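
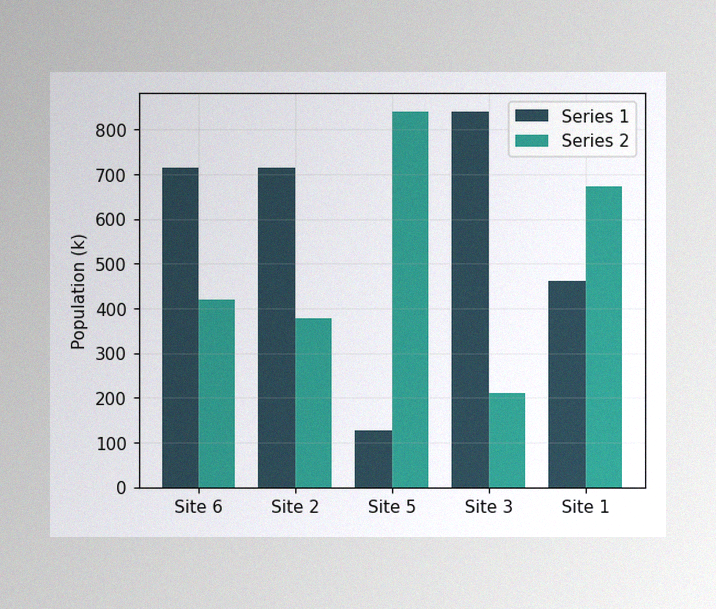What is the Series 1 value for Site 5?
The image has some photo noise and uneven lighting. The Series 1 bar at Site 5 reaches 126k on the y-axis.

126k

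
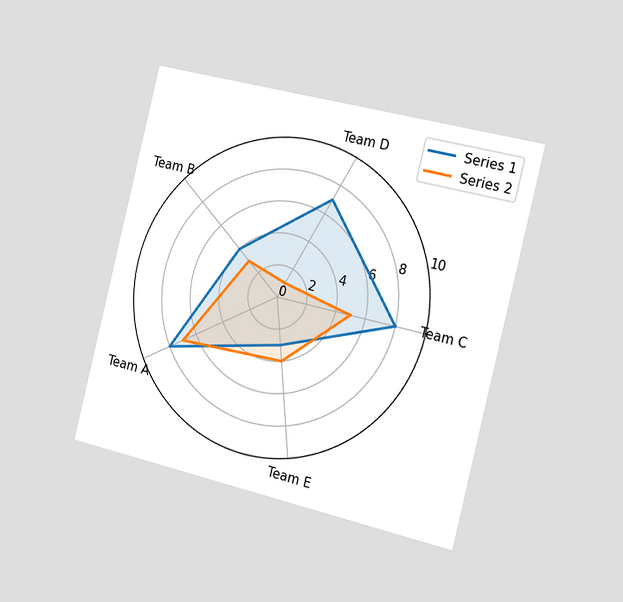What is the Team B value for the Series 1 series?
The chart is tilted about 14° clockwise and viewed slightly from the right. On the Team B axis, Series 1 reaches 4.

4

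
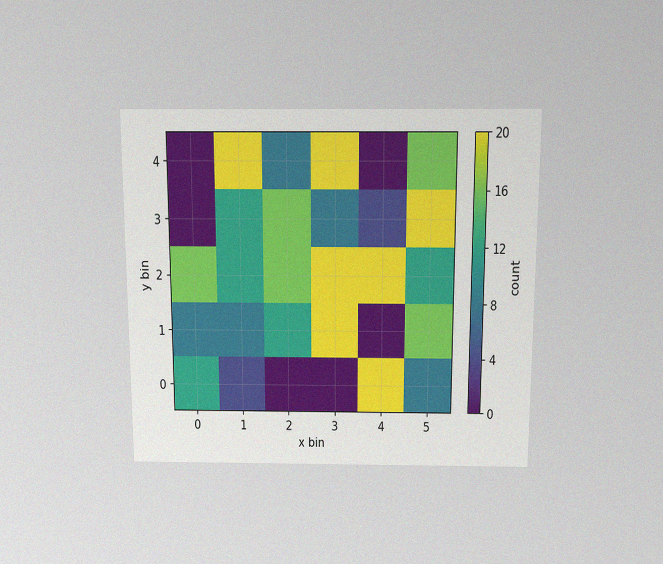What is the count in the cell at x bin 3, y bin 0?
0

The chart is viewed slightly from above, with some photo noise. Matching the cell (3, 0) against the colorbar gives 0.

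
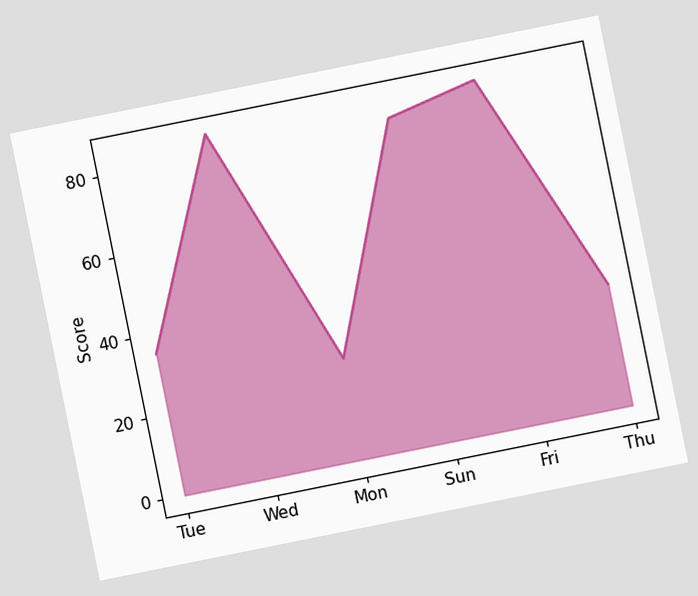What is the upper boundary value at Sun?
The chart is tilted about 11° counter-clockwise. At Sun the upper boundary is at 80.

80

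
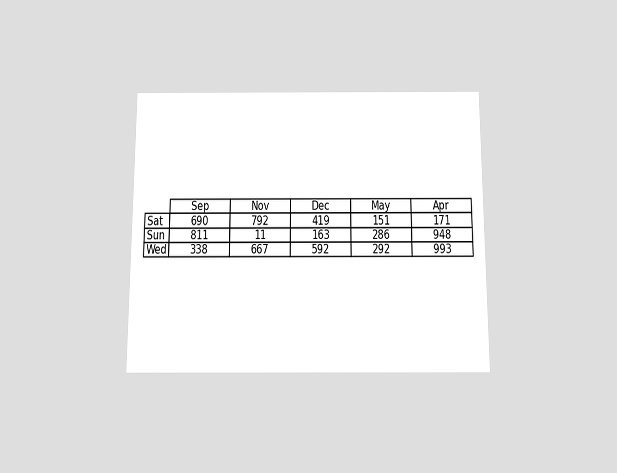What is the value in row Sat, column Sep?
The chart is viewed slightly from below. The (Sat, Sep) cell reads 690.

690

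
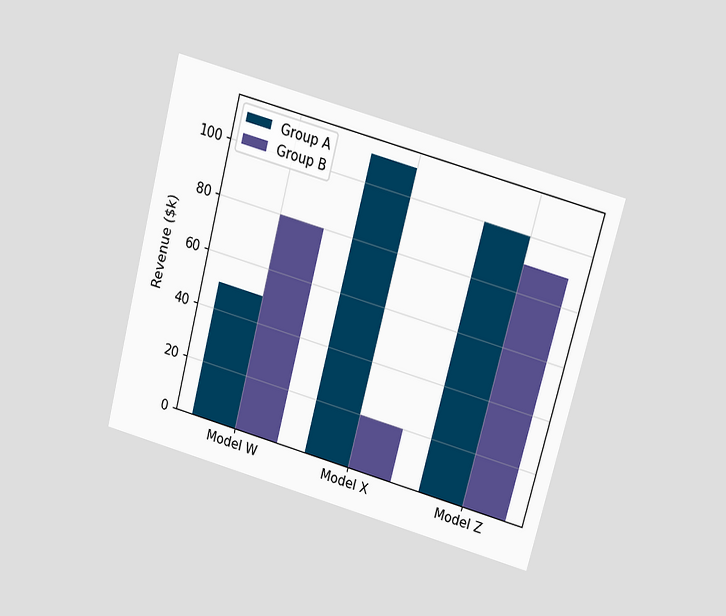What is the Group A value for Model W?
The chart is tilted about 15° clockwise and viewed slightly from above. The Group A bar at Model W reaches $50k on the y-axis.

$50k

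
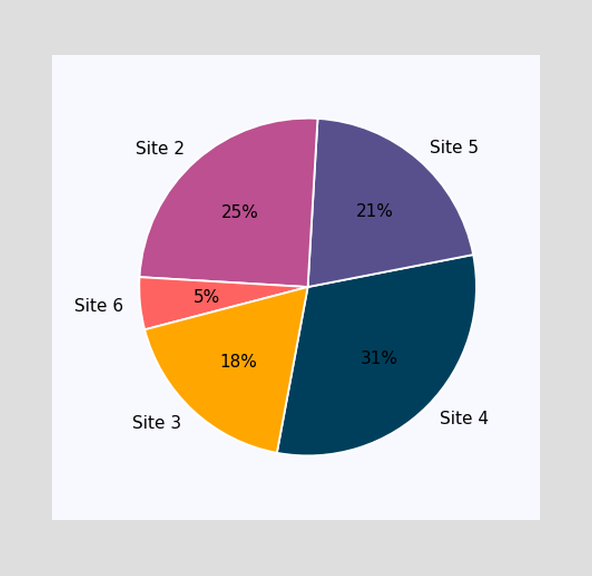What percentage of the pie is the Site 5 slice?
The Site 5 slice takes up 21% of the pie.

21%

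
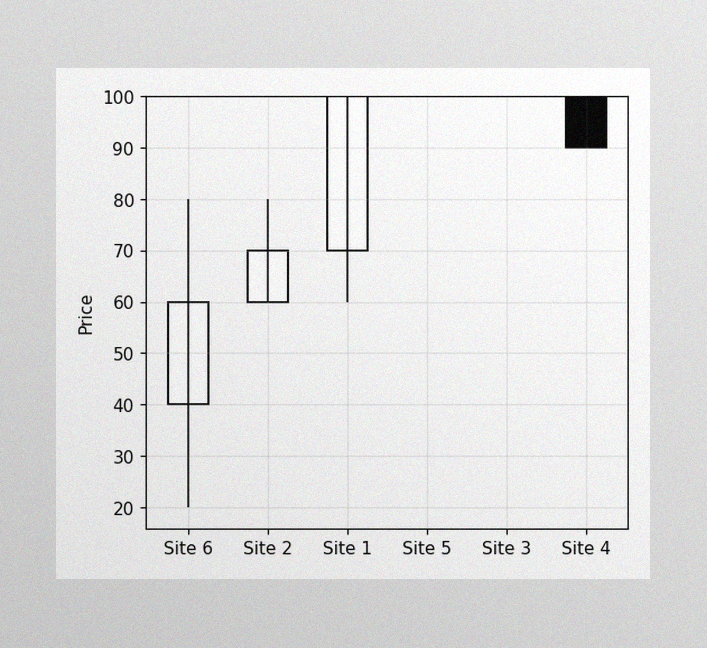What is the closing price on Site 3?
100

The image has some photo noise and uneven lighting. The Site 3 candle closes at 100.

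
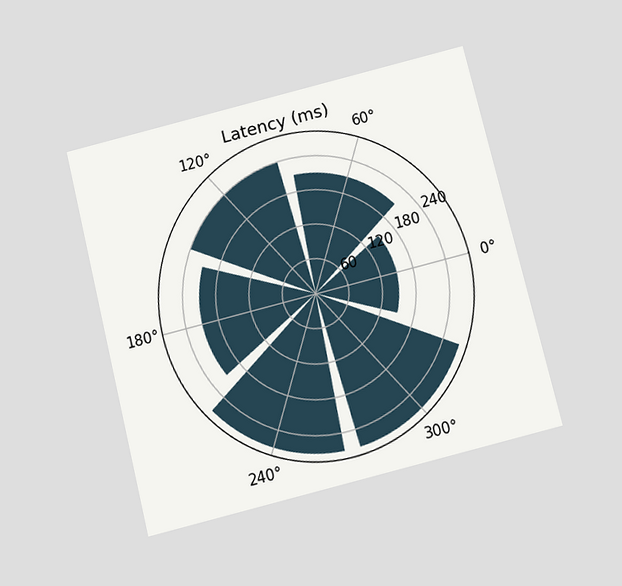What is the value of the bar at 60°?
210ms

The chart is tilted about 14° counter-clockwise and viewed slightly from below. The bar at 60° reaches 210ms on the radial axis.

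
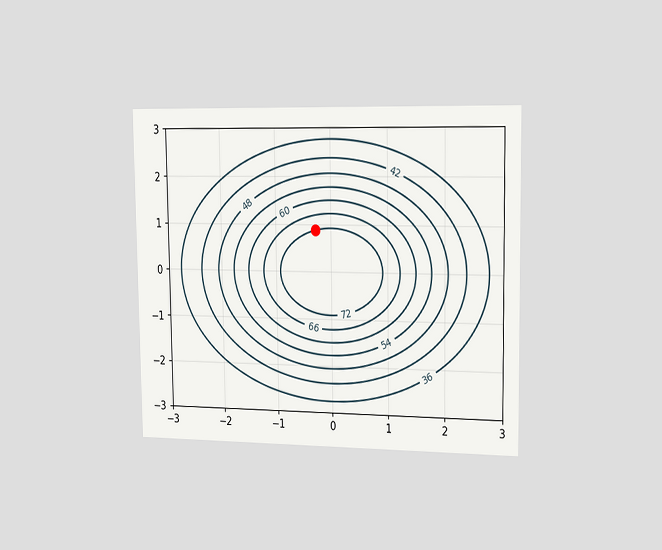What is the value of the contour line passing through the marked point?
72

The chart is viewed slightly from the right. The marked point sits on the contour labelled 72.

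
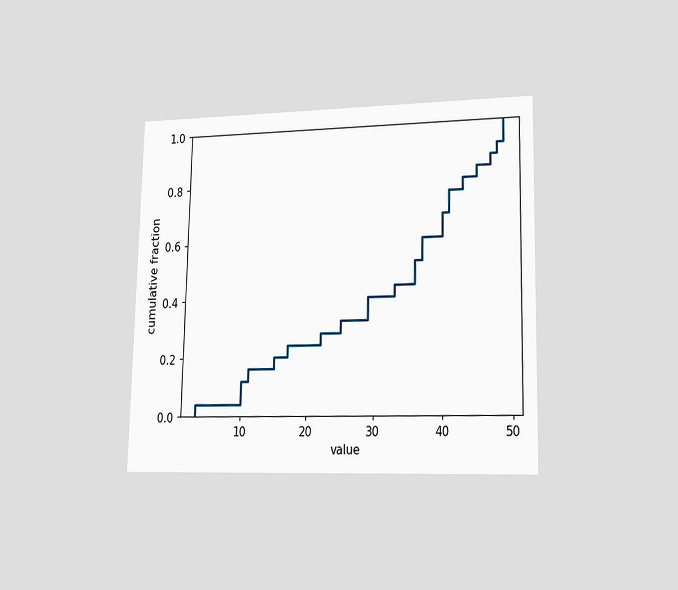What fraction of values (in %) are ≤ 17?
The chart is viewed at a slight angle. At x=17 the ECDF step is at 24%.

24%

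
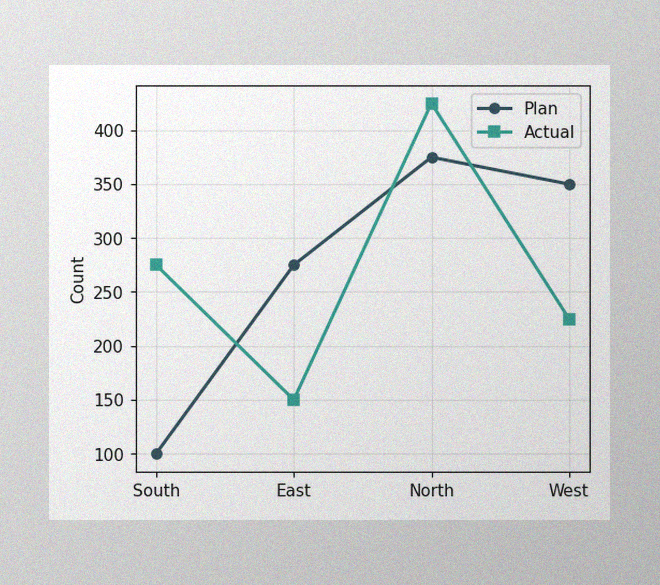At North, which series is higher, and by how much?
Actual, by 50

The image has some photo noise and uneven lighting. At North, Actual sits above the other line by 50.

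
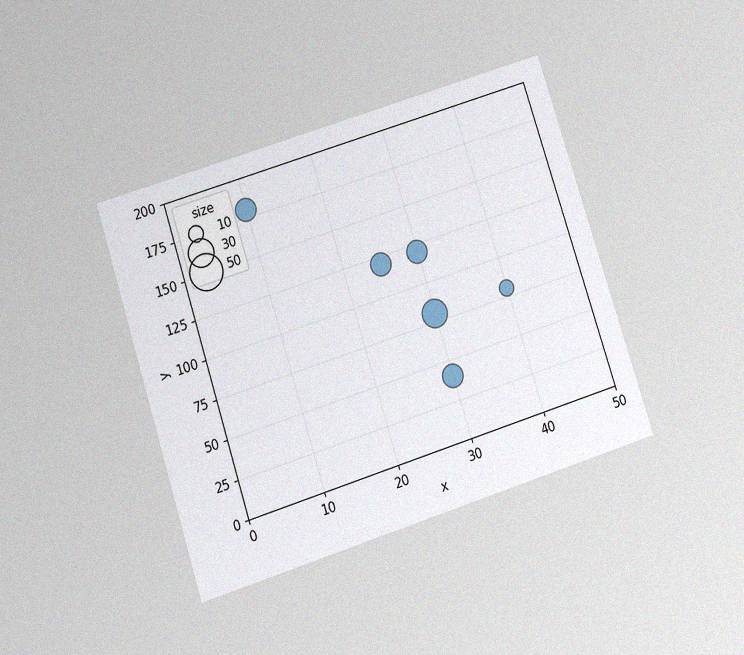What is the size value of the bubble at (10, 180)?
The chart is tilted about 18° counter-clockwise and viewed slightly from below, with some photo noise. Matching the bubble at (10, 180) against the size legend gives 20.

20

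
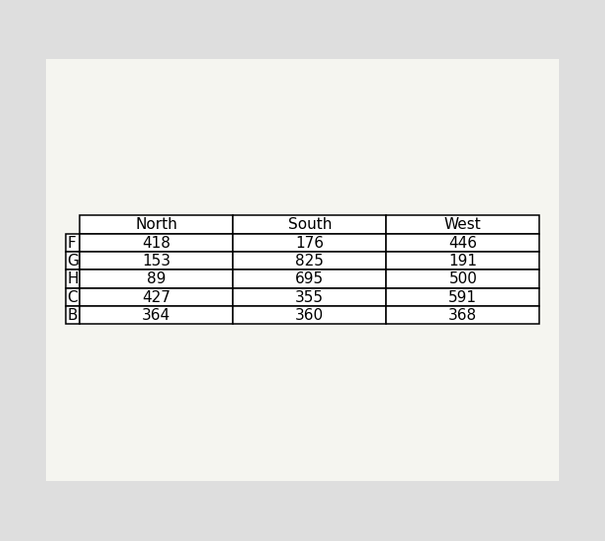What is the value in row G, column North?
153

The (G, North) cell reads 153.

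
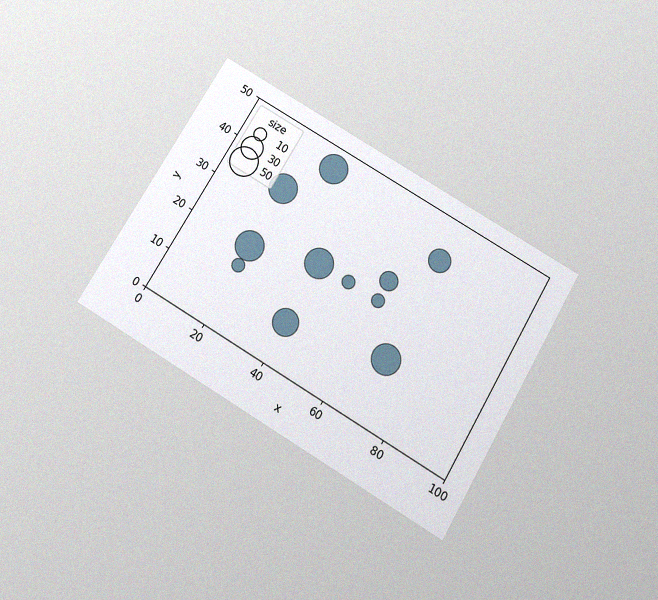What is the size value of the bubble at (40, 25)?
50

The chart is tilted about 31° clockwise and viewed slightly from below, with some photo noise. Matching the bubble at (40, 25) against the size legend gives 50.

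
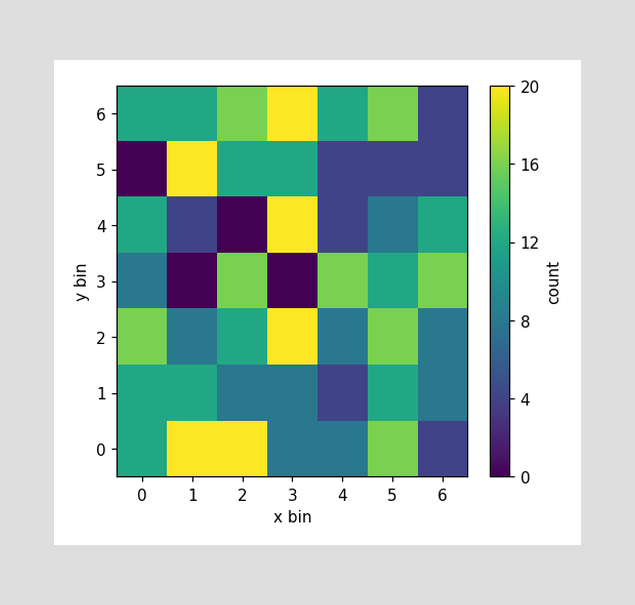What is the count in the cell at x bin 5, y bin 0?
Matching the cell (5, 0) against the colorbar gives 16.

16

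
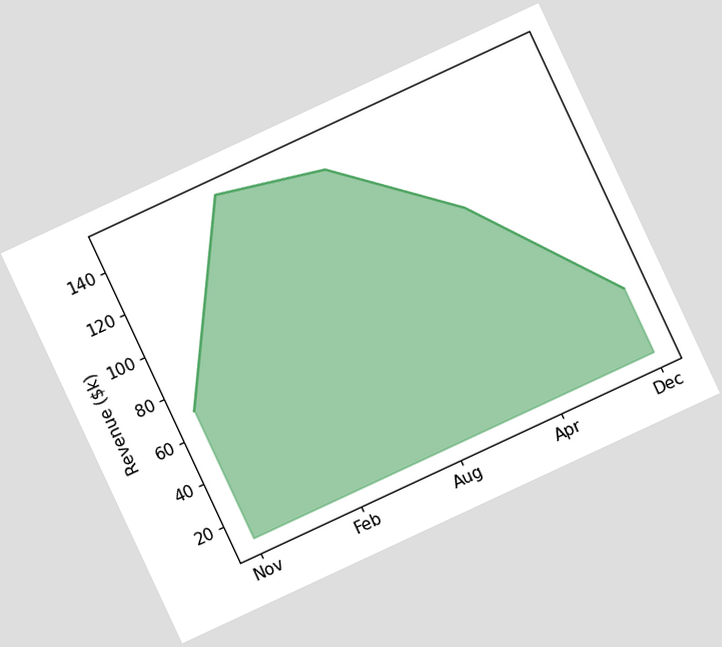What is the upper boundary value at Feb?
$150k

The chart is tilted about 25° counter-clockwise. At Feb the upper boundary is at $150k.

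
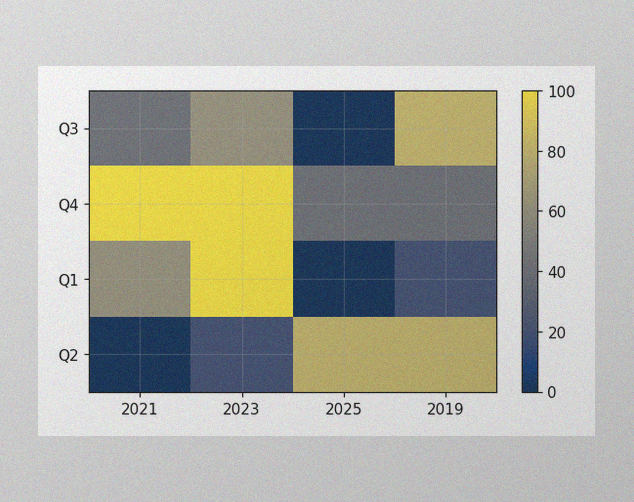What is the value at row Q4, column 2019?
40

The image has some photo noise and uneven lighting. Matching cell (Q4, 2019) against the colorbar gives 40.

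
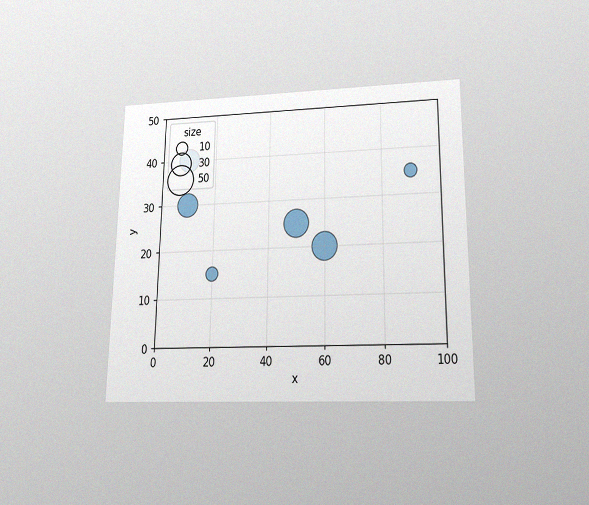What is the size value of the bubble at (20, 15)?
10

The chart is viewed slightly from below, with some photo noise. Matching the bubble at (20, 15) against the size legend gives 10.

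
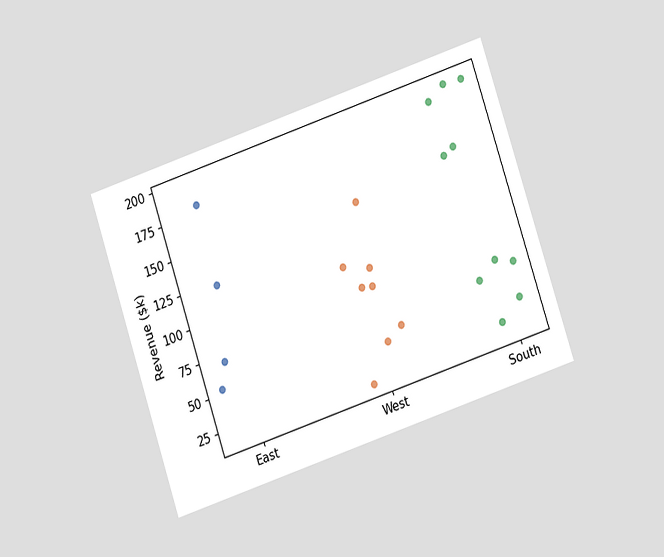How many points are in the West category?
The chart is tilted about 18° counter-clockwise and viewed at a slight angle. Counting the markers in the West column gives 8.

8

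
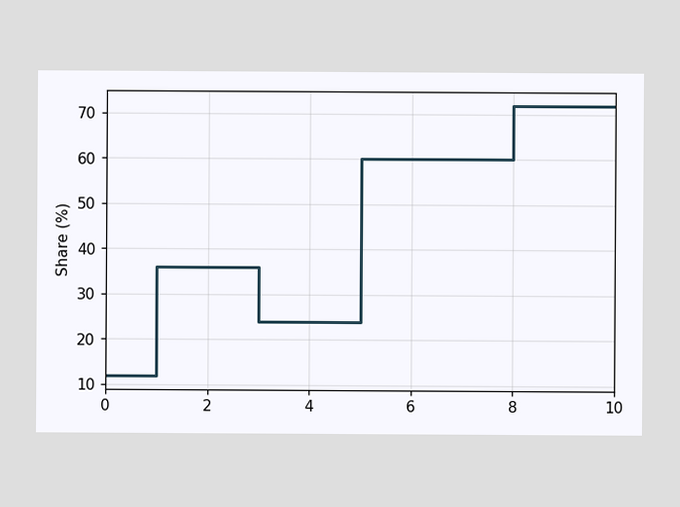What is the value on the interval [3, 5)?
On [3, 5) the step sits at 24%.

24%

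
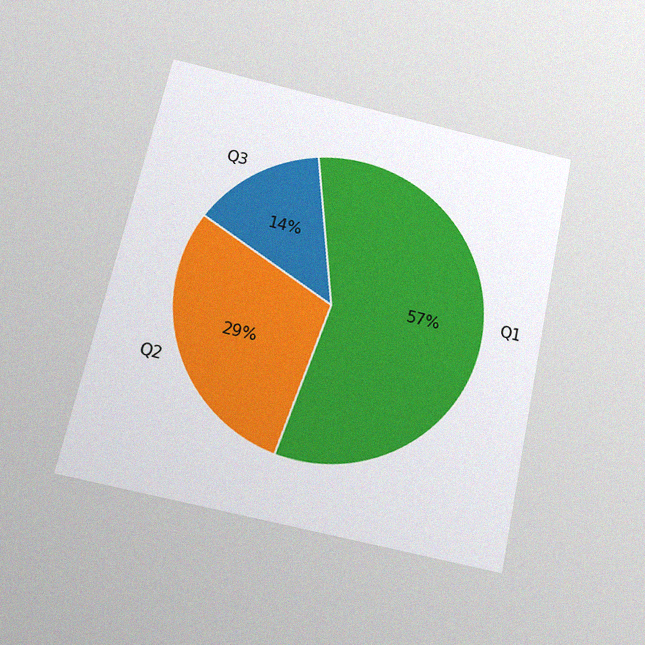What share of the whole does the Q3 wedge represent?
The chart is tilted about 12° clockwise and viewed slightly from below, with some photo noise. The Q3 slice takes up 14% of the pie.

14%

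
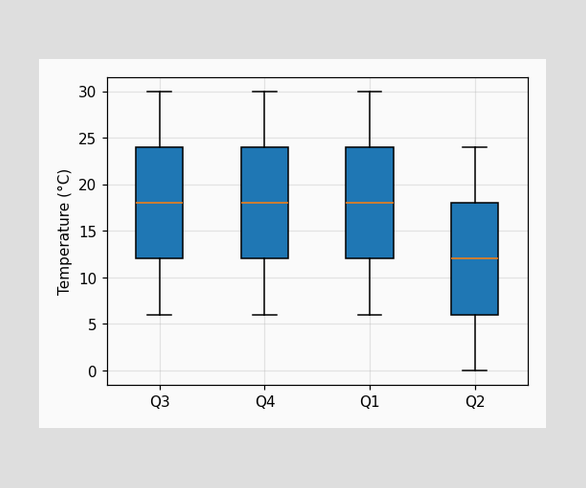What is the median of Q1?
The median line in the Q1 box sits at 18°C.

18°C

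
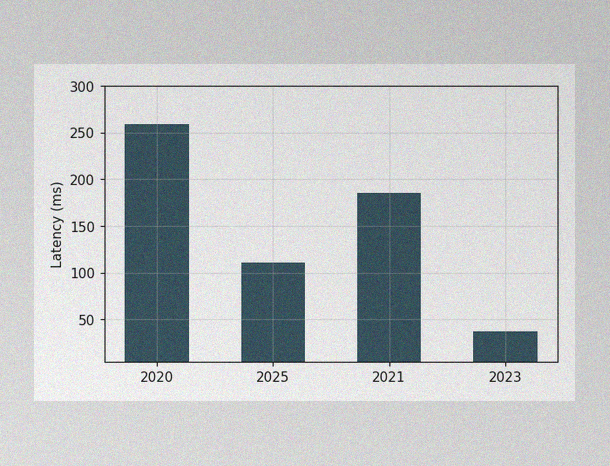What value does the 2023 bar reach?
The image has some photo noise and uneven lighting. Reading along the chart's y-axis, the 2023 bar reaches 37ms.

37ms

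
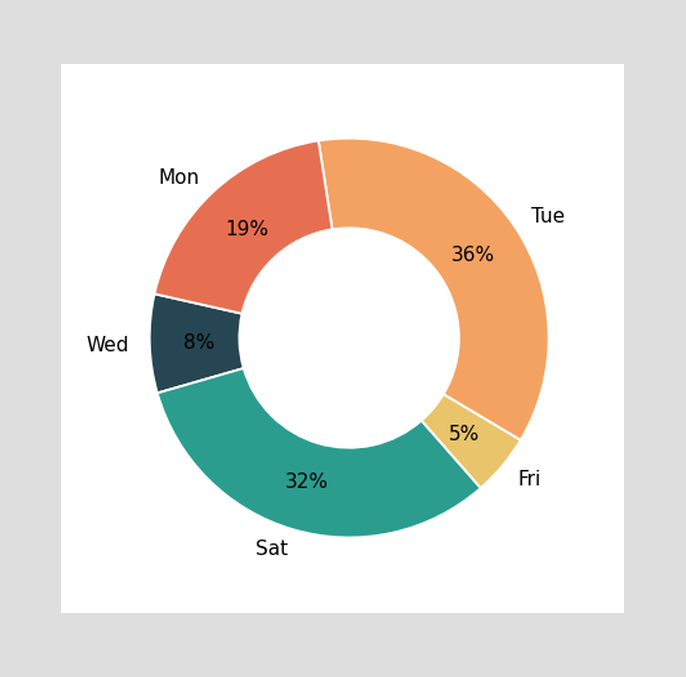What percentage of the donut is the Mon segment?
19%

The Mon segment takes up 19% of the ring.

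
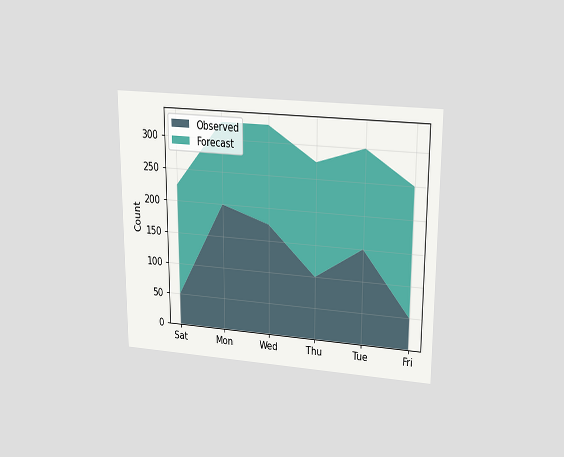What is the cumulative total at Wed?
325

The chart is viewed slightly from above. The stacked total at Wed reaches 325.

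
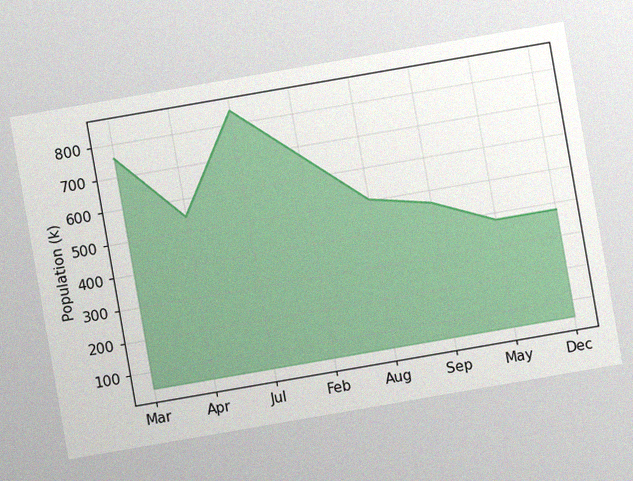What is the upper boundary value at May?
378k

The chart is tilted about 10° counter-clockwise, with some photo noise. At May the upper boundary is at 378k.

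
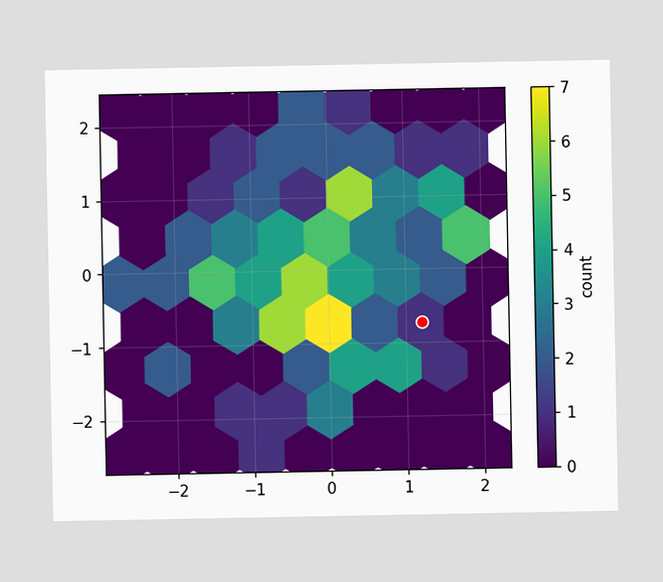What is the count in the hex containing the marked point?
1

The marked hex reads 1 on the colorbar.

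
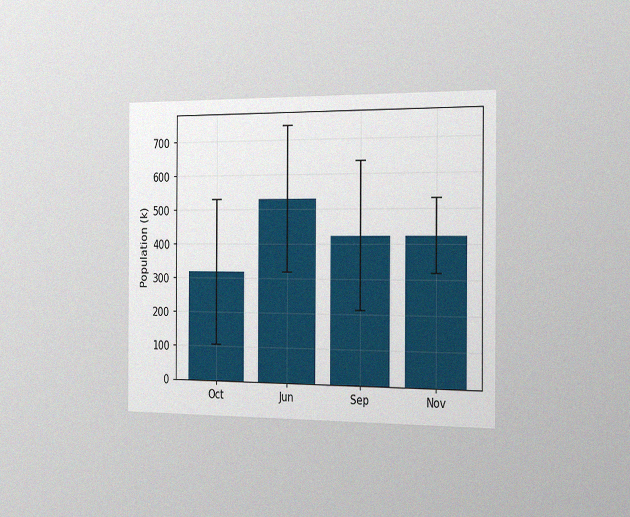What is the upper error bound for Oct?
530k

The chart is viewed slightly from the right, with some photo noise. The Oct bar's upper whisker reaches 530k.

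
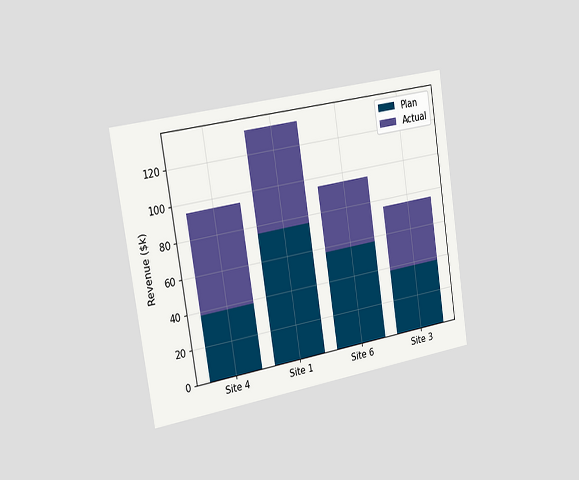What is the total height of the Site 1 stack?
The chart is tilted about 9° counter-clockwise and viewed slightly from the left. The Site 1 stack's top reaches $133k on the y-axis.

$133k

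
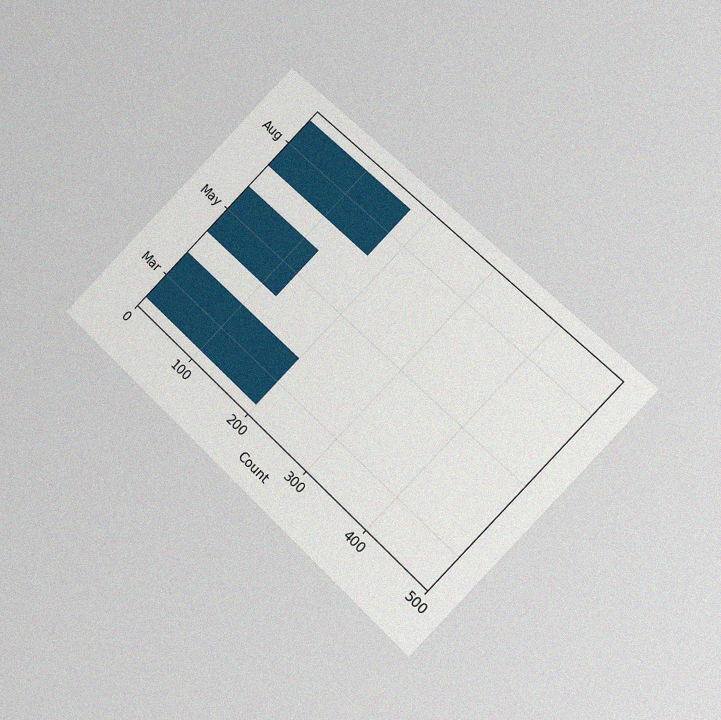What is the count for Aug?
175

The chart is tilted about 44° clockwise and viewed at a slight angle, with some photo noise. Reading along the chart's x-axis, the Aug bar reaches 175.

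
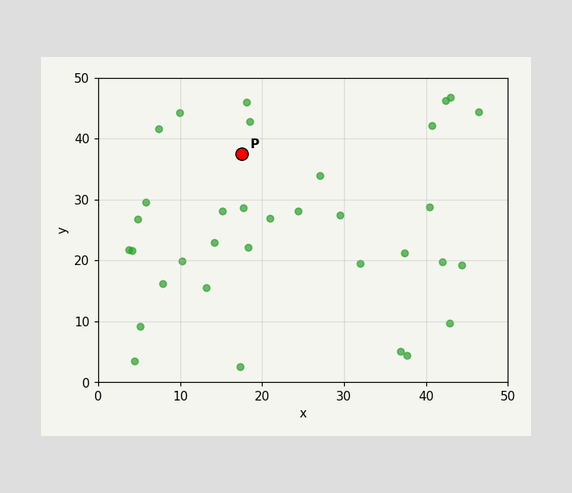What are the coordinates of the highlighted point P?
(17.5, 37.5)

Following the gridlines from P to each axis, P sits at (17.5, 37.5).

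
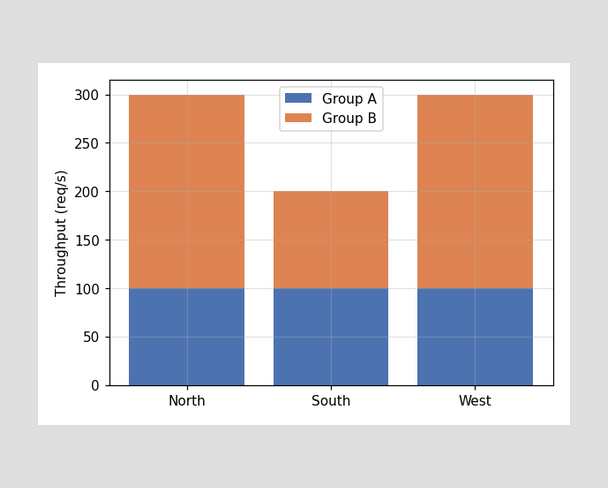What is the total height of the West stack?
The West stack's top reaches 300req/s on the y-axis.

300req/s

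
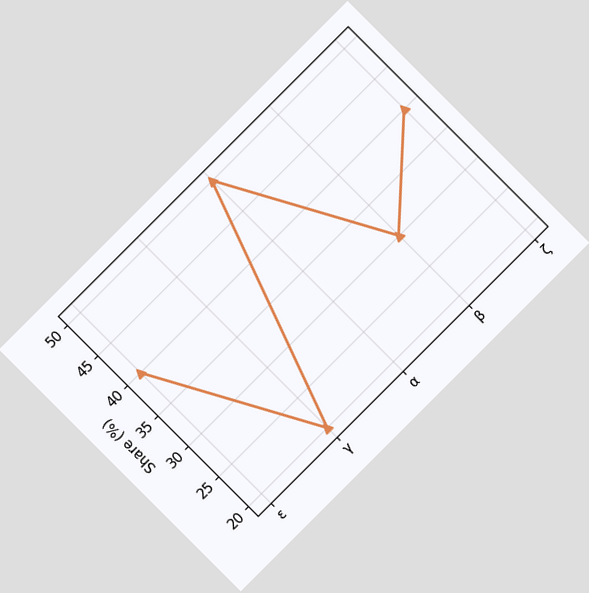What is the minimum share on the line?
20%

The chart is tilted about 45° counter-clockwise. The lowest point is at γ, and reading across to the y-axis gives 20%.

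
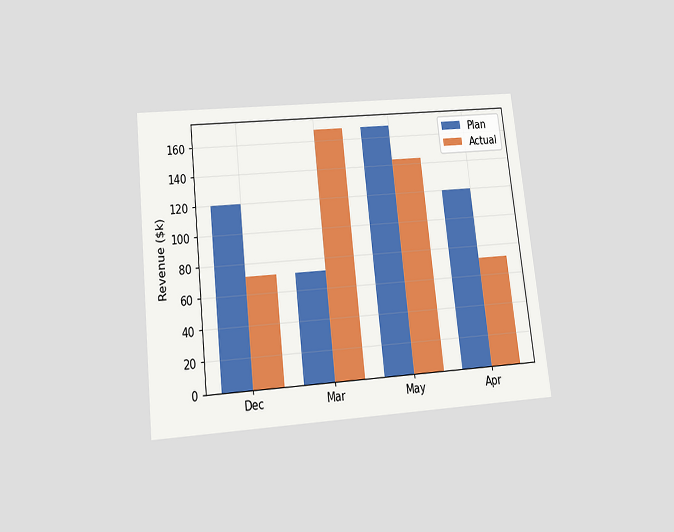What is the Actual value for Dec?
$72k

The chart is tilted about 6° counter-clockwise and viewed slightly from below. The Actual bar at Dec reaches $72k on the y-axis.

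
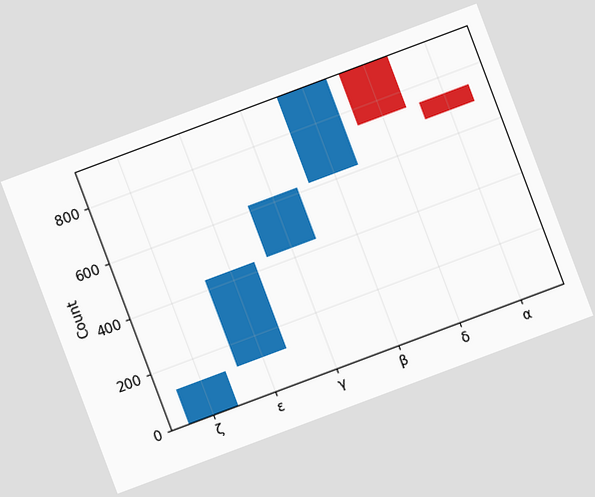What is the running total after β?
The chart is tilted about 21° counter-clockwise. After β the running total reaches 930.

930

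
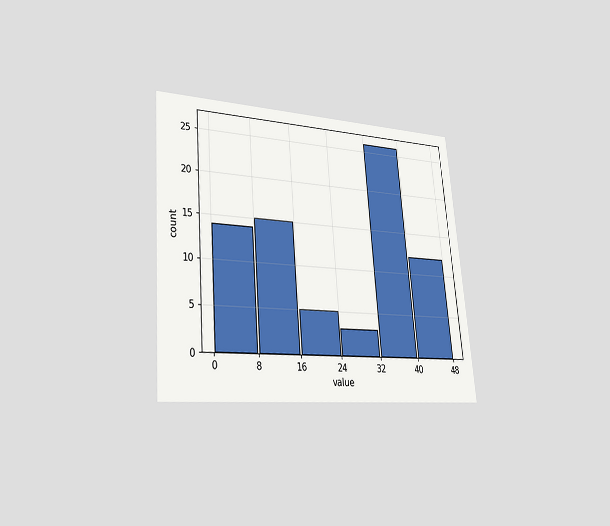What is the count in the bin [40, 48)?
12

The chart is tilted about 5° counter-clockwise and viewed slightly from the left. The [40, 48) bin has height 12.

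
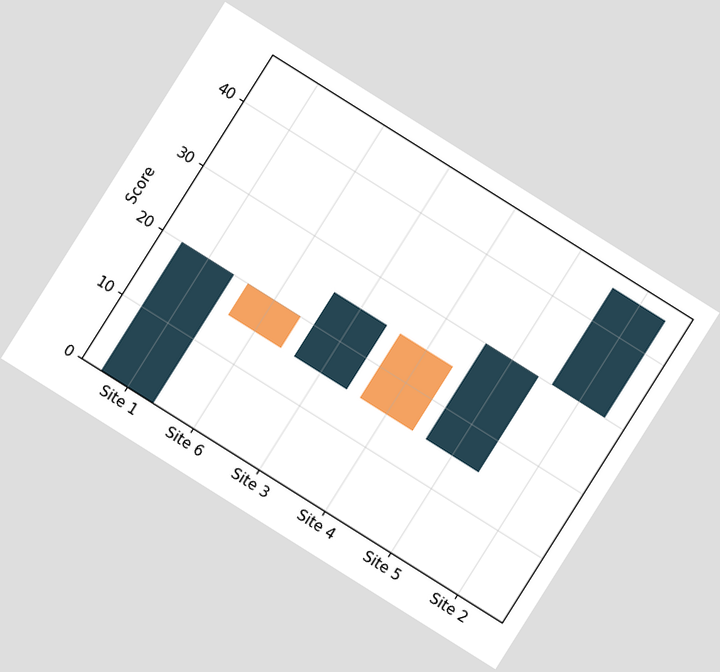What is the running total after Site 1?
20

The chart is tilted about 32° clockwise. After Site 1 the running total reaches 20.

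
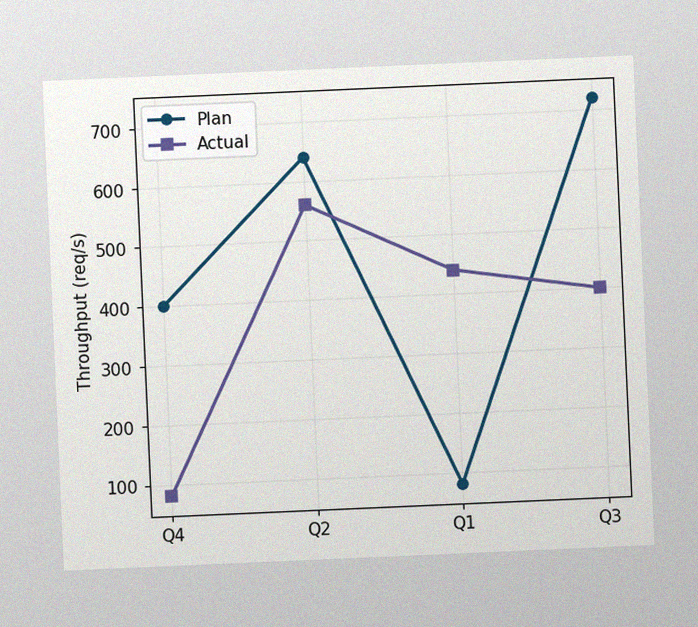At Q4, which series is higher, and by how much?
The chart is tilted about 3° counter-clockwise, with some photo noise. At Q4, Plan sits above the other line by 320req/s.

Plan, by 320req/s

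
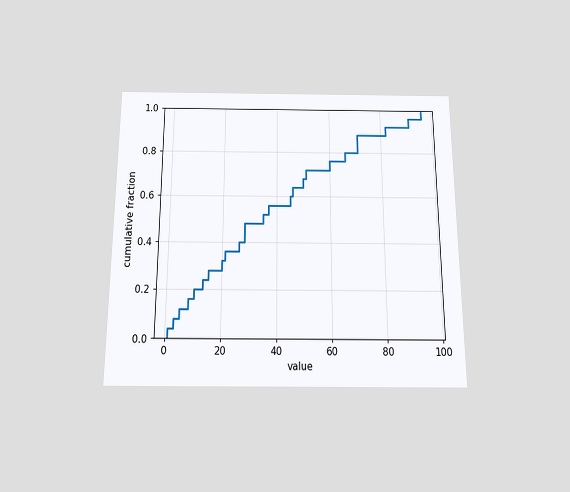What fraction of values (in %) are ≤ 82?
92%

The chart is viewed slightly from below. At x=82 the ECDF step is at 92%.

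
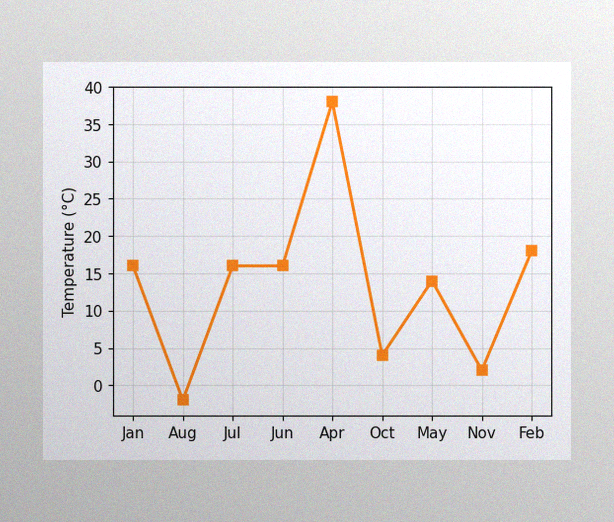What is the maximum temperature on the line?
38°C

The image has some photo noise and uneven lighting. The highest point is at Apr, and reading across to the y-axis gives 38°C.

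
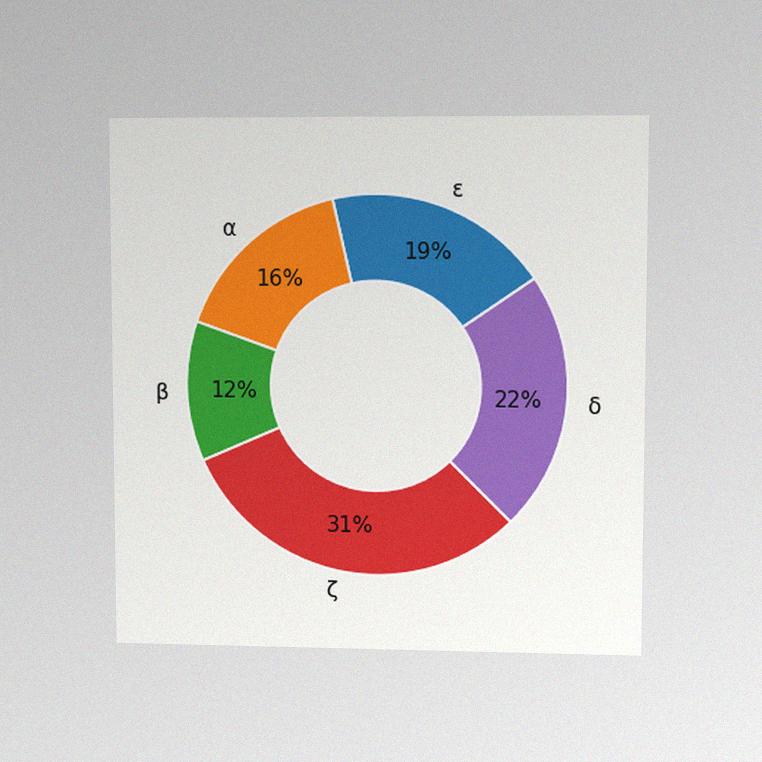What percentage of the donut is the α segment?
16%

The chart is viewed at a slight angle, with some photo noise. The α segment takes up 16% of the ring.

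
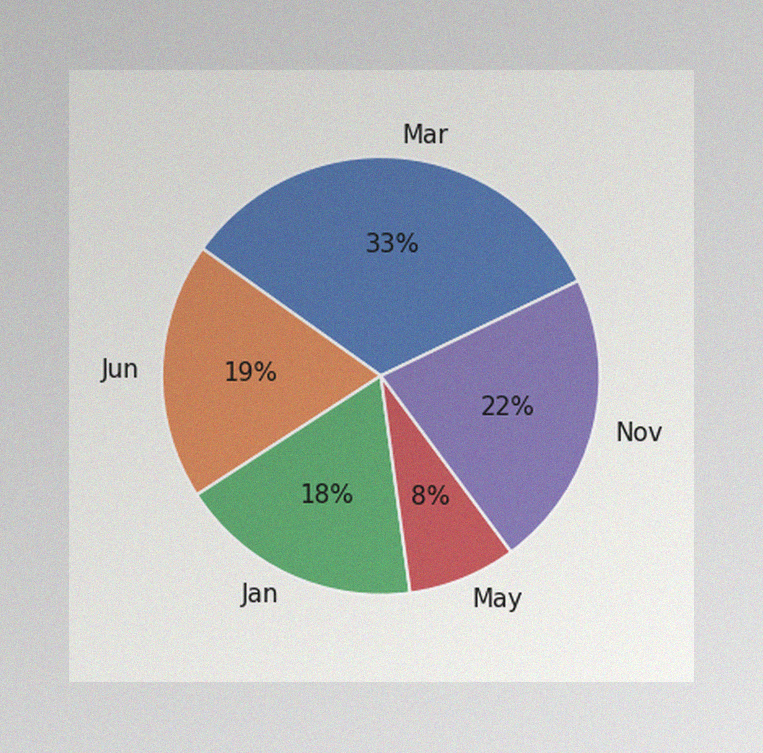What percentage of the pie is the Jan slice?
The image has some photo noise and uneven lighting. The Jan slice takes up 18% of the pie.

18%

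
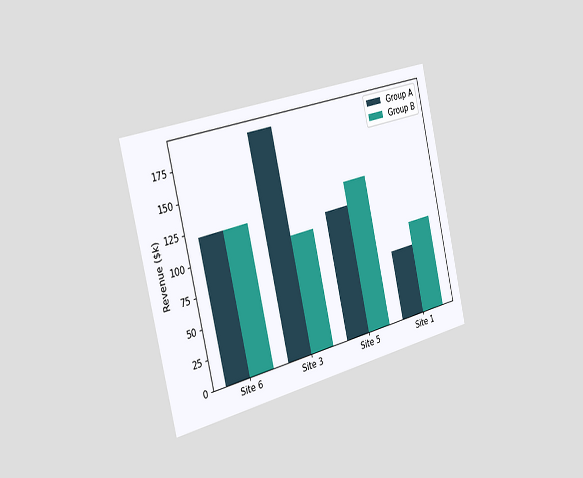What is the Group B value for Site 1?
$80k

The chart is tilted about 13° counter-clockwise and viewed slightly from the left. The Group B bar at Site 1 reaches $80k on the y-axis.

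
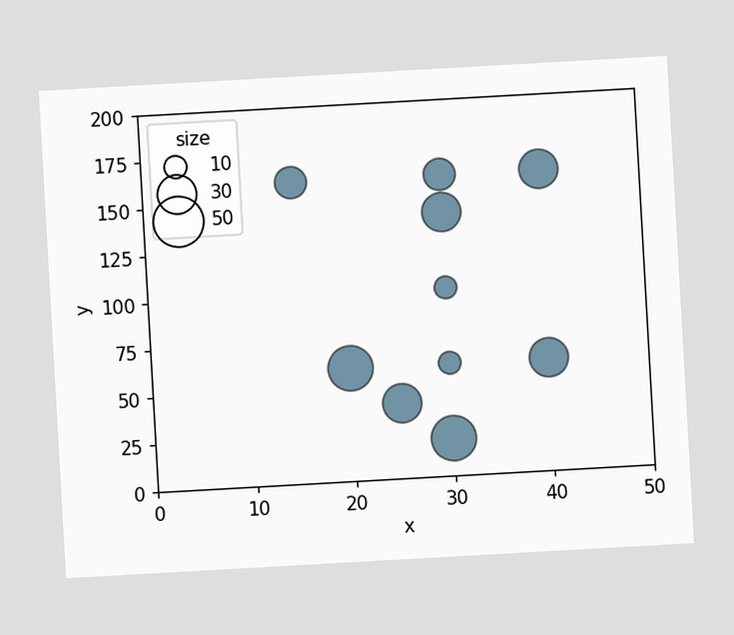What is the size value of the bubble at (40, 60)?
30

The chart is tilted about 3° counter-clockwise. Matching the bubble at (40, 60) against the size legend gives 30.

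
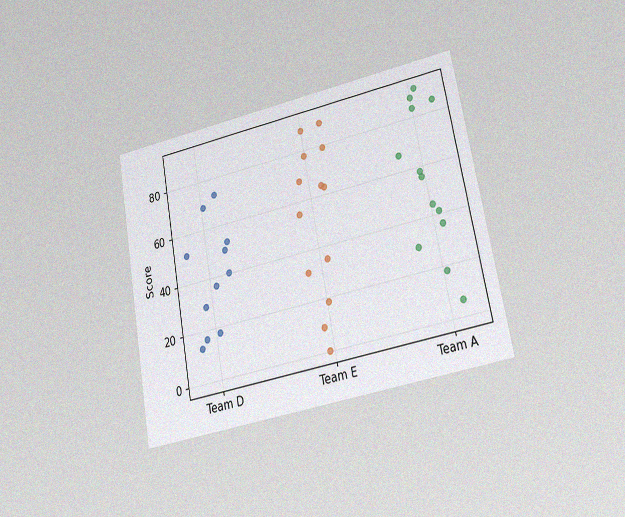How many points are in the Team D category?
11

The chart is tilted about 10° counter-clockwise and viewed at a slight angle, with some photo noise. Counting the markers in the Team D column gives 11.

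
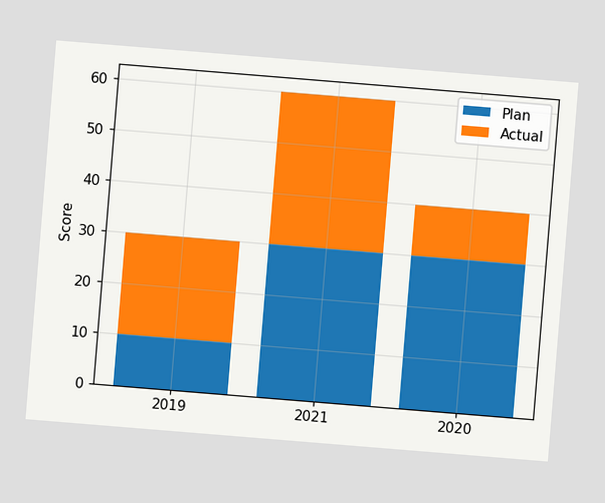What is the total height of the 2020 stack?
40

The chart is tilted about 5° clockwise. The 2020 stack's top reaches 40 on the y-axis.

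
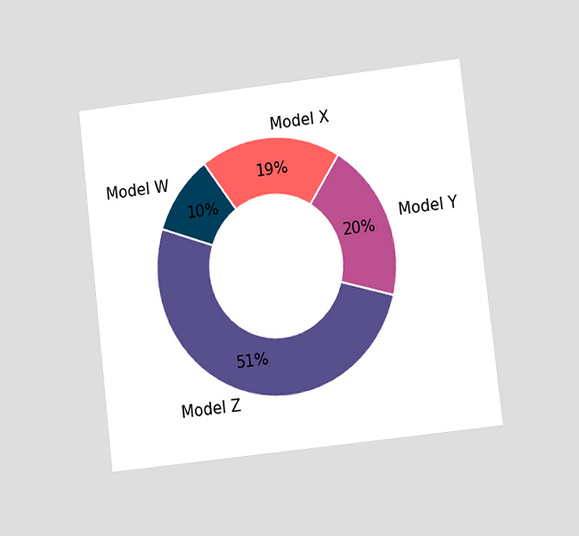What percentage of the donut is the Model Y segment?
20%

The chart is tilted about 7° counter-clockwise and viewed at a slight angle. The Model Y segment takes up 20% of the ring.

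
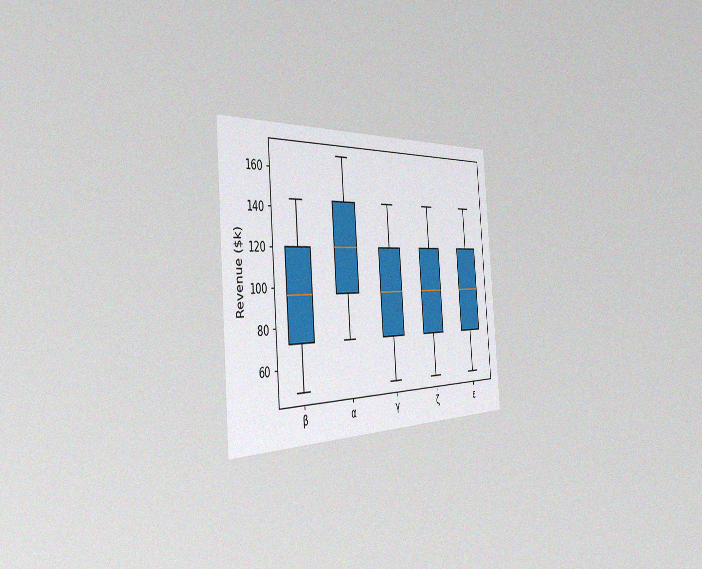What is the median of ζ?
The chart is tilted about 5° counter-clockwise and viewed slightly from the left, with some photo noise. The median line in the ζ box sits at $96k.

$96k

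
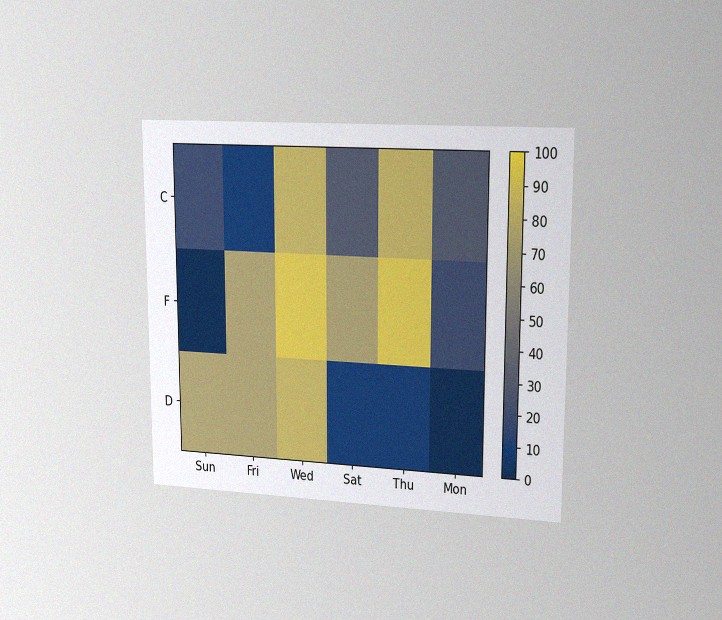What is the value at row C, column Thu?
80

The chart is viewed slightly from the right, with some photo noise. Matching cell (C, Thu) against the colorbar gives 80.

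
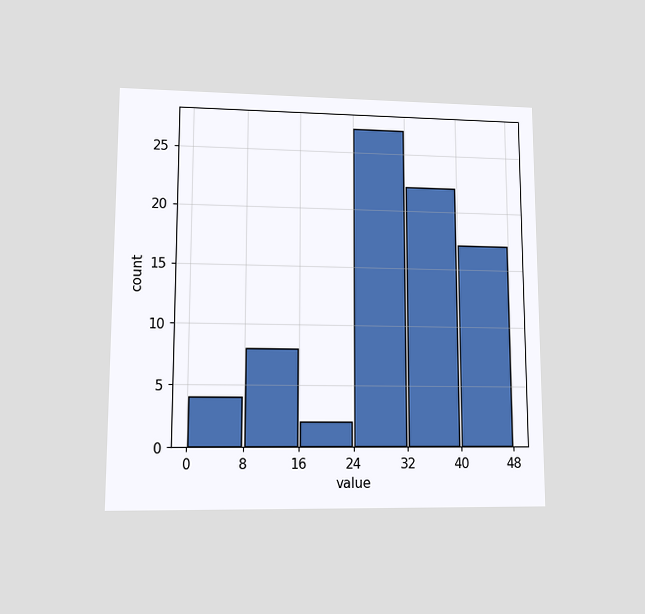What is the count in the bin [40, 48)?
17

The chart is viewed at a slight angle. The [40, 48) bin has height 17.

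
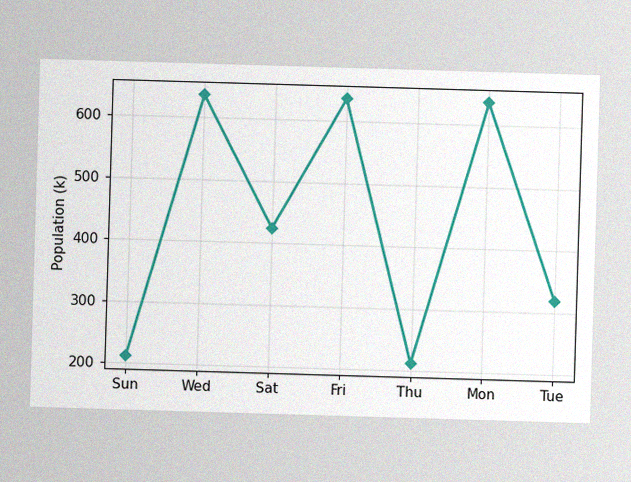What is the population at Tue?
The image has some photo noise and uneven lighting. At Tue, the line is at 318k.

318k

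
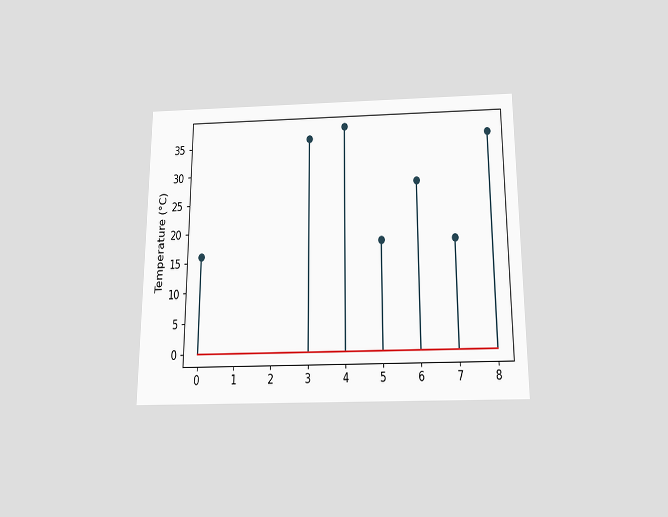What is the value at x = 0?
The chart is viewed slightly from below. The stem at x=0 reaches 16°C.

16°C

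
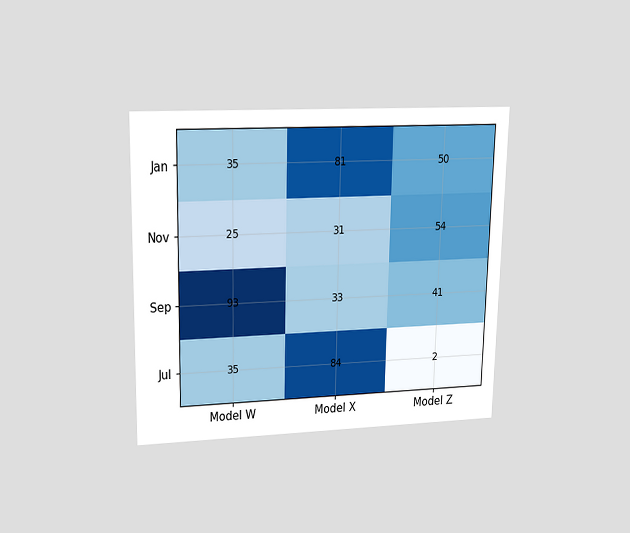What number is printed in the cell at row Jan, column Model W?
The chart is viewed slightly from above. The (Jan, Model W) cell reads 35.

35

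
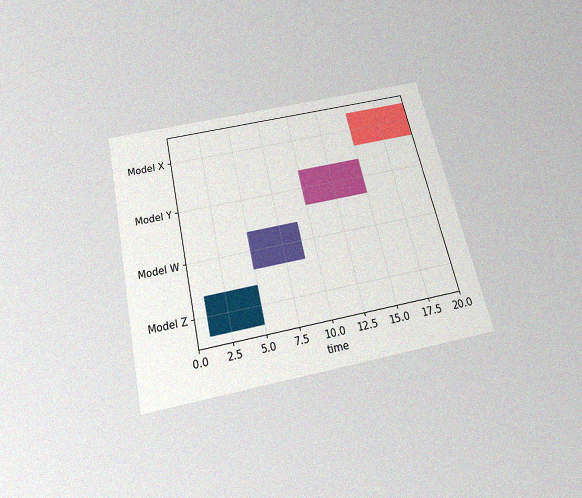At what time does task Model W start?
The chart is tilted about 13° counter-clockwise and viewed slightly from below, with some photo noise. The Model W bar begins at t=5.

5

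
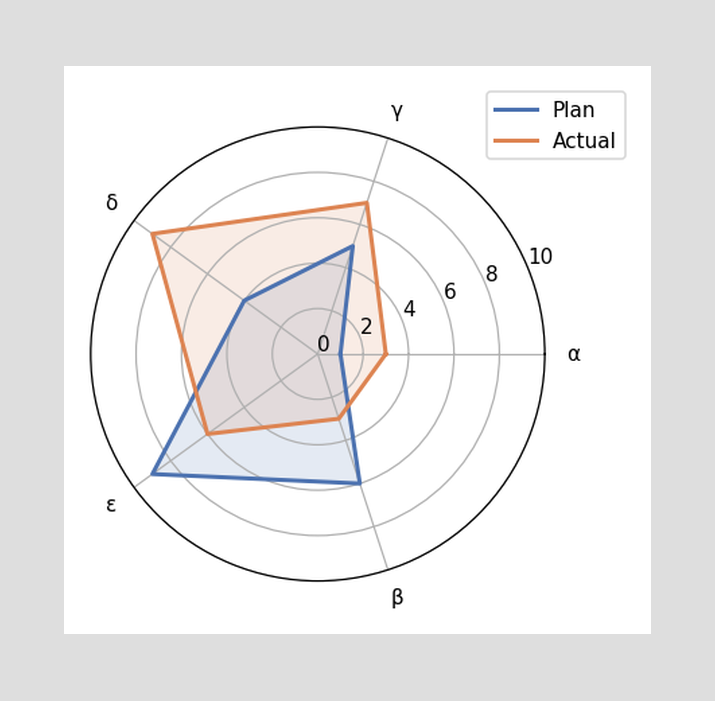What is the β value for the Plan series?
6

On the β axis, Plan reaches 6.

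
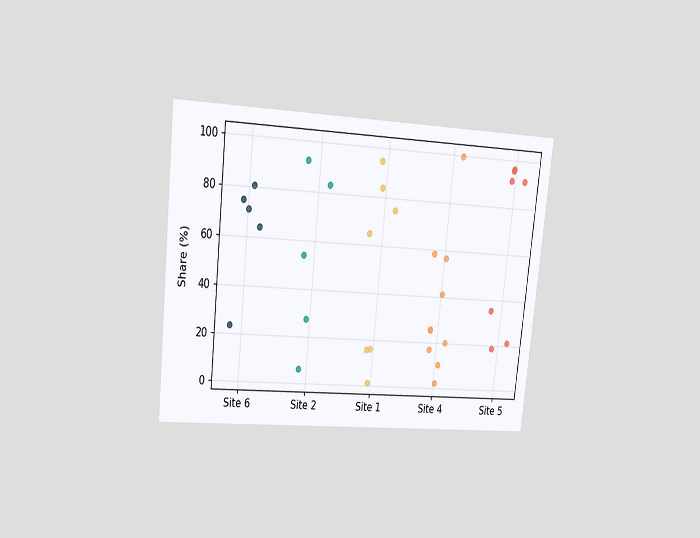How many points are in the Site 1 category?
The chart is tilted about 6° clockwise and viewed at a slight angle. Counting the markers in the Site 1 column gives 7.

7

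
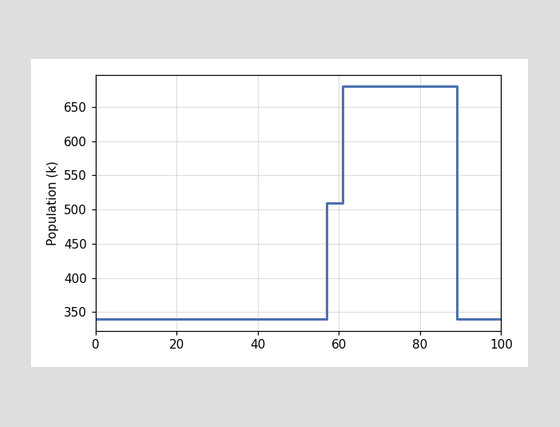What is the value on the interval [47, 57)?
340k

On [47, 57) the step sits at 340k.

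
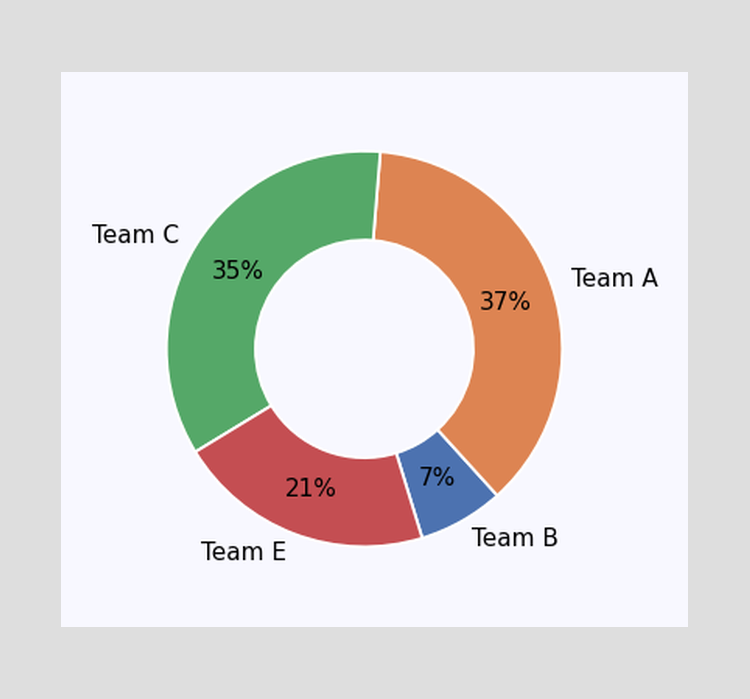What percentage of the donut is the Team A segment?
The Team A segment takes up 37% of the ring.

37%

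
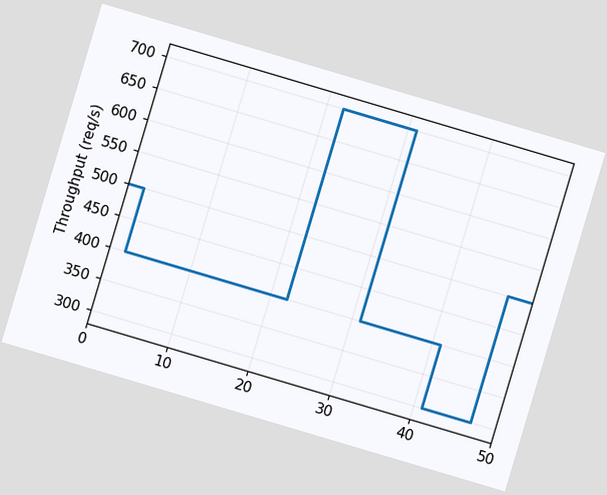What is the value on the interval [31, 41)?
400req/s

The chart is tilted about 17° clockwise. On [31, 41) the step sits at 400req/s.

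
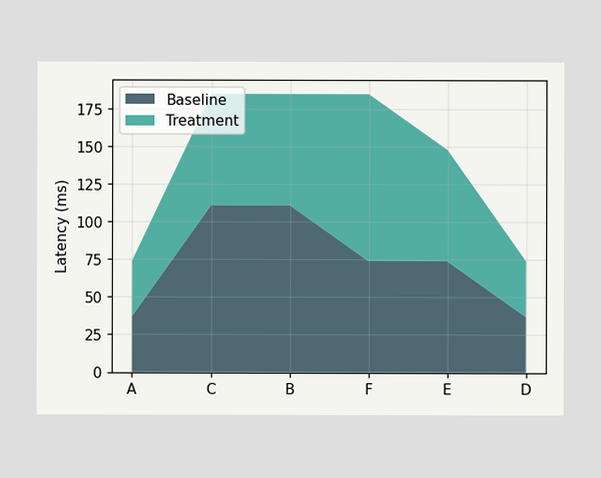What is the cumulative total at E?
The stacked total at E reaches 148ms.

148ms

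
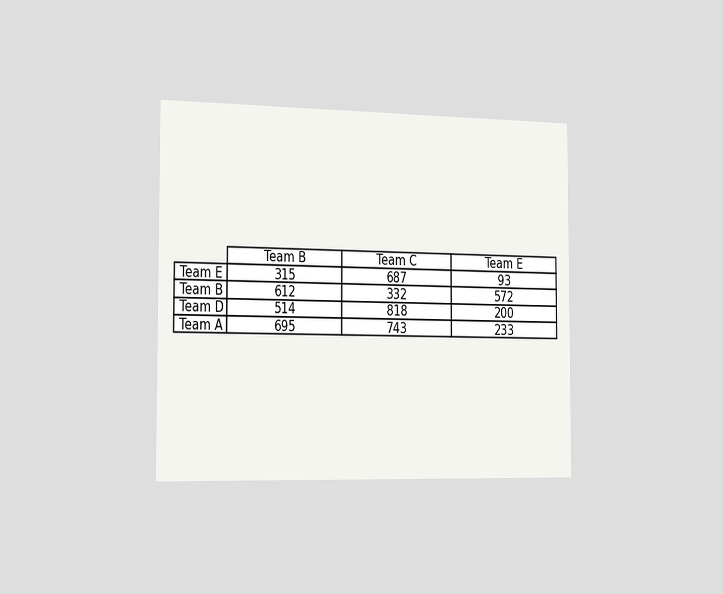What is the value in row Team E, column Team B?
The chart is viewed slightly from the left. The (Team E, Team B) cell reads 315.

315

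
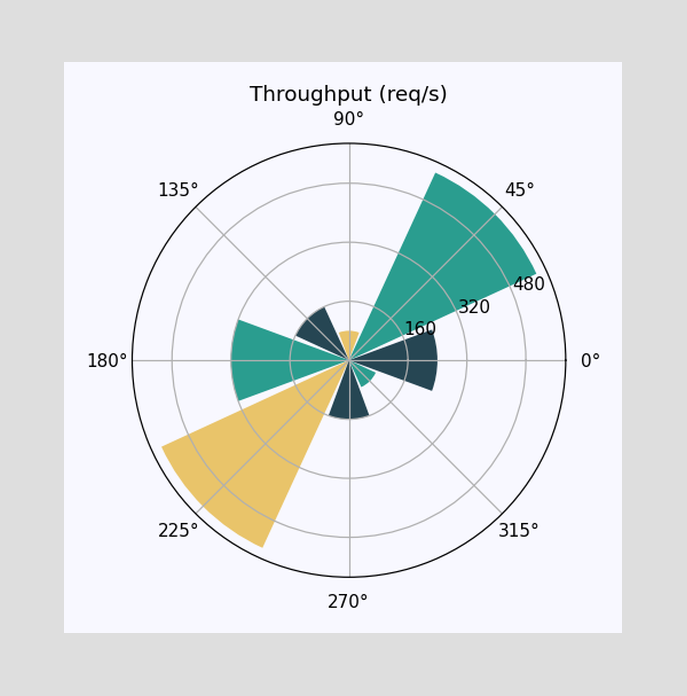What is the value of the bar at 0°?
The bar at 0° reaches 240req/s on the radial axis.

240req/s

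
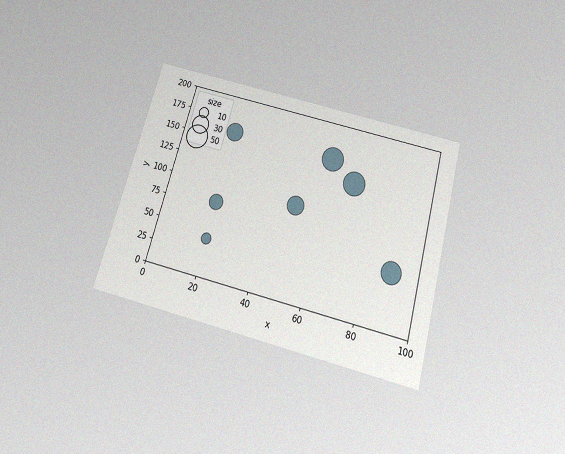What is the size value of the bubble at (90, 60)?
The chart is tilted about 15° clockwise and viewed slightly from below, with some photo noise. Matching the bubble at (90, 60) against the size legend gives 40.

40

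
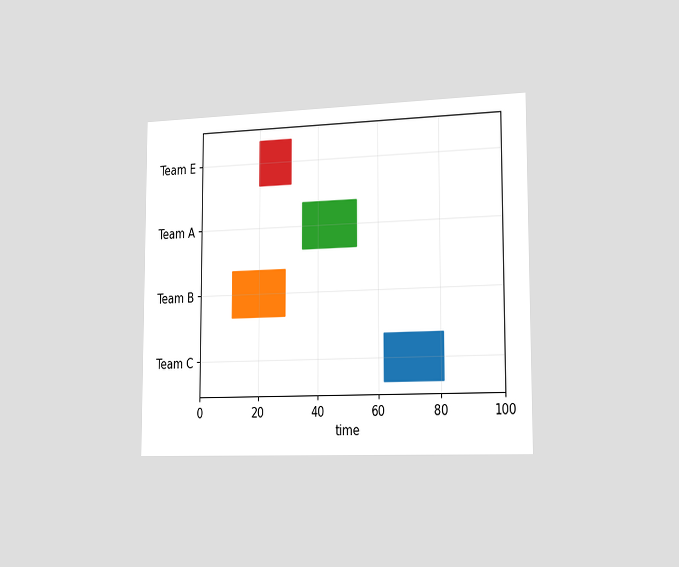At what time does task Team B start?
11

The chart is viewed slightly from the right. The Team B bar begins at t=11.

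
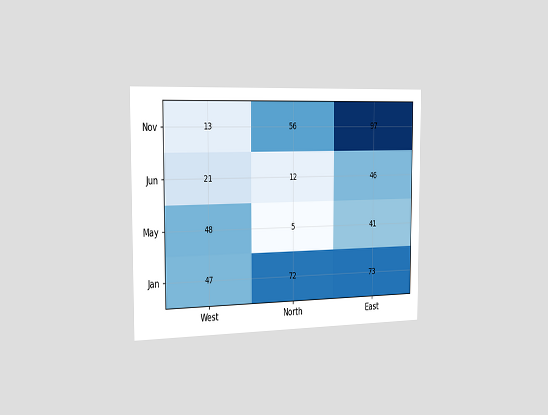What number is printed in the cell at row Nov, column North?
The chart is viewed slightly from the left. The (Nov, North) cell reads 56.

56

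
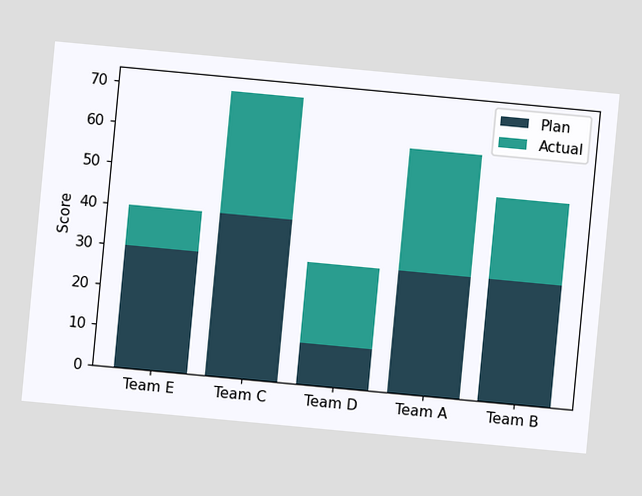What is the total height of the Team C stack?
The chart is tilted about 5° clockwise. The Team C stack's top reaches 70 on the y-axis.

70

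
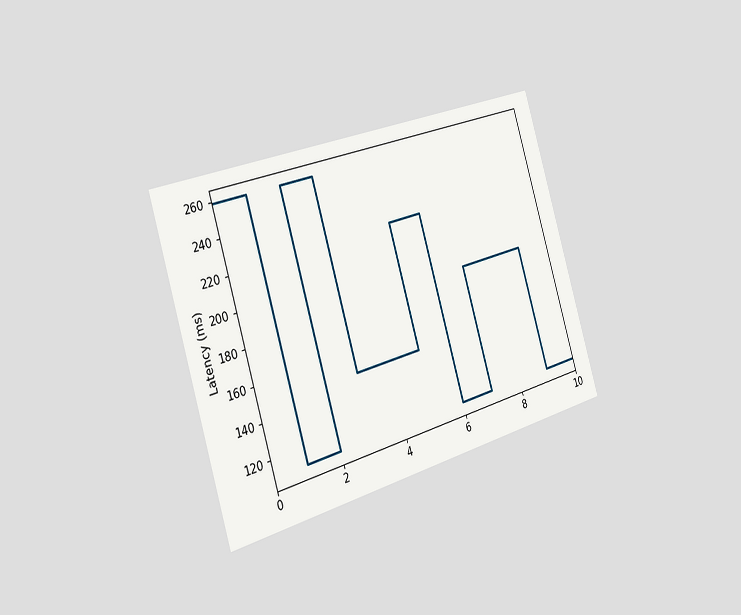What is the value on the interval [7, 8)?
185ms

The chart is tilted about 17° counter-clockwise and viewed slightly from the left. On [7, 8) the step sits at 185ms.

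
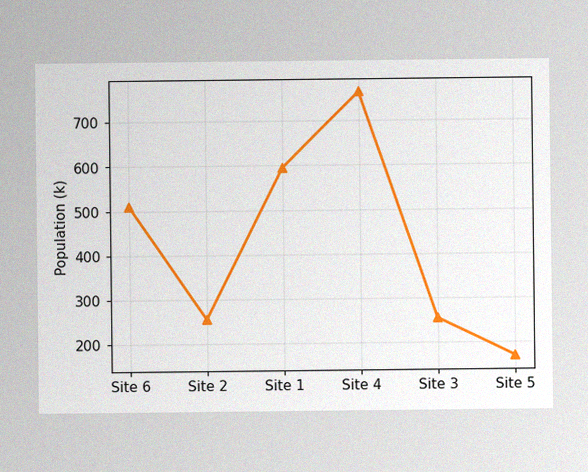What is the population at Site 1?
The image has some photo noise and uneven lighting. At Site 1, the line is at 595k.

595k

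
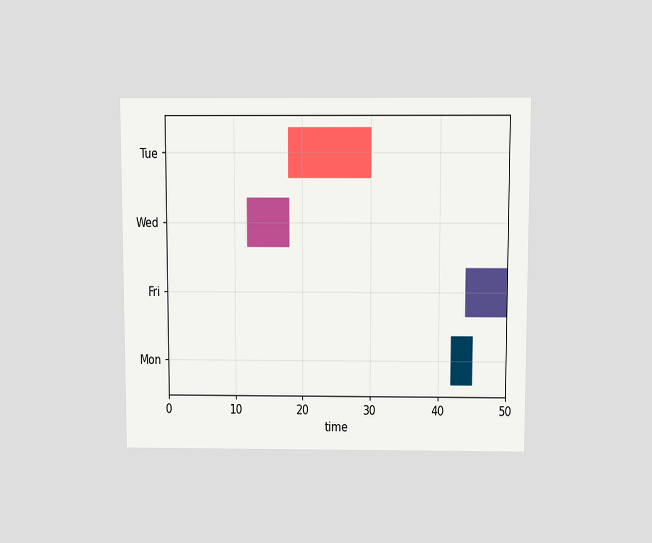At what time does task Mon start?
The chart is viewed slightly from above. The Mon bar begins at t=42.

42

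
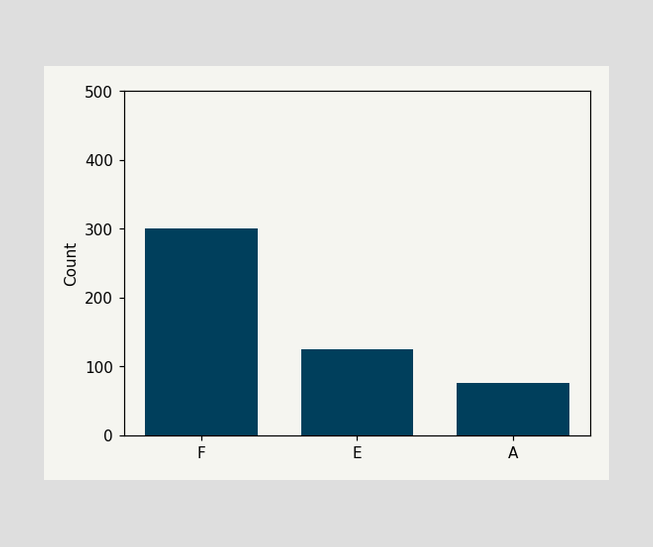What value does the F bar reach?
Reading along the chart's y-axis, the F bar reaches 300.

300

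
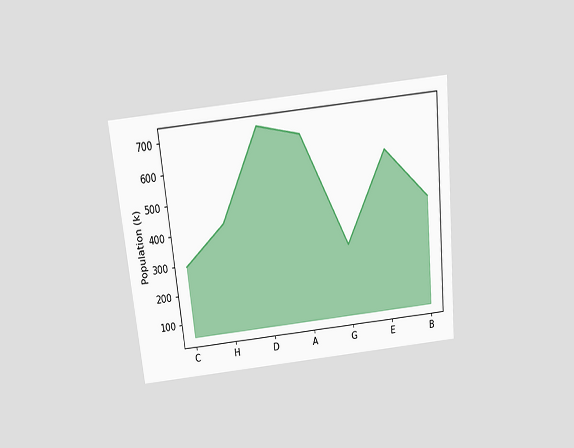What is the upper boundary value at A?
The chart is tilted about 6° counter-clockwise and viewed slightly from above. At A the upper boundary is at 672k.

672k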